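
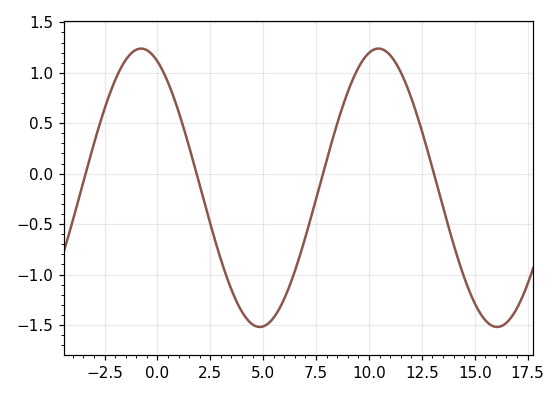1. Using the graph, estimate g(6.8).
-0.75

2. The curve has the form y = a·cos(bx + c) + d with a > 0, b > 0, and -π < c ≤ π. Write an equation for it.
y = 1.38cos(0.56x + 0.43) - 0.14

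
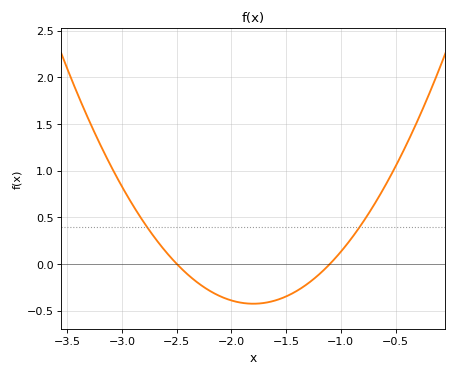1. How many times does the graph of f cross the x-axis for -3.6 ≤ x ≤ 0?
2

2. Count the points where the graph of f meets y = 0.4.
2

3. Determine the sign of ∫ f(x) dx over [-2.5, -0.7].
negative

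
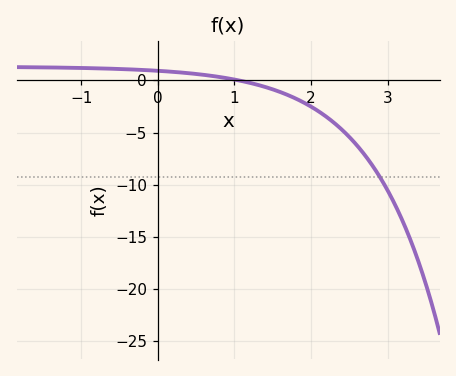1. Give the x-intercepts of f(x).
1.05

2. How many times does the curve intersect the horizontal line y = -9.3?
1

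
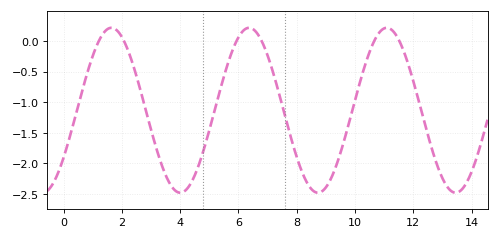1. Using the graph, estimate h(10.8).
0.1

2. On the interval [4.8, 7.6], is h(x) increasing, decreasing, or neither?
neither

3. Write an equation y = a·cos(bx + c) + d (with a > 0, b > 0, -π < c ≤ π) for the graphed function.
y = 1.35cos(1.3x - 2.2) - 1.13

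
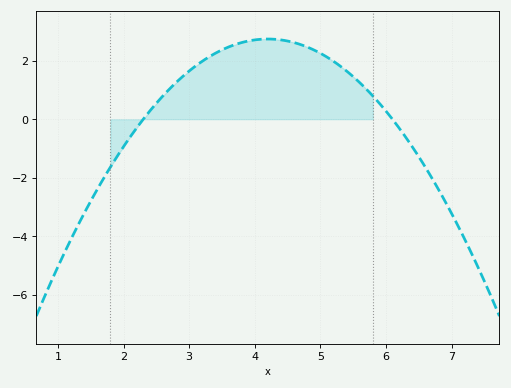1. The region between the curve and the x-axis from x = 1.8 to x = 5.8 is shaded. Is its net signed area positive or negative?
positive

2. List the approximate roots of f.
2.3, 6.1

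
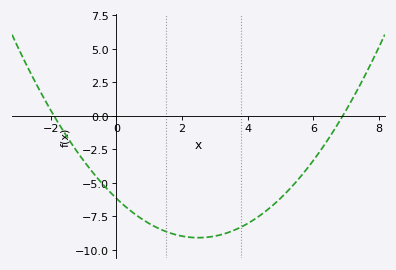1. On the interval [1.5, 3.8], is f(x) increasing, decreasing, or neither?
neither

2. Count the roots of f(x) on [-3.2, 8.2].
2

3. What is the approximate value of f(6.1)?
-3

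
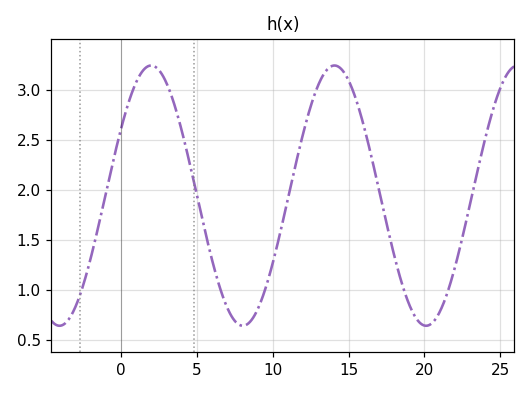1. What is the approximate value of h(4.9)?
2.01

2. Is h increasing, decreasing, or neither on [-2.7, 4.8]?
neither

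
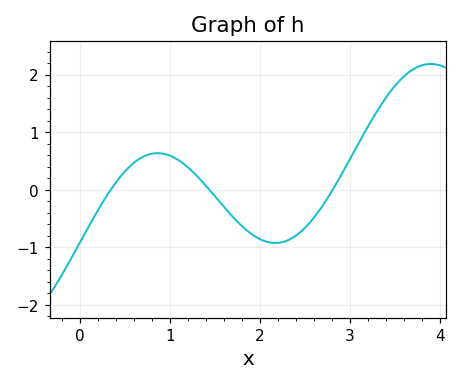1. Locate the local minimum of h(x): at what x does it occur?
2.17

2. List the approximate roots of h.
0.343, 1.44, 2.81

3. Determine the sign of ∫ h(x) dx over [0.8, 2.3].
negative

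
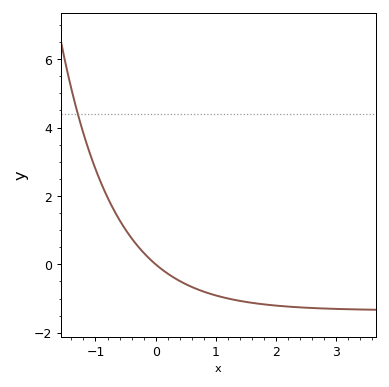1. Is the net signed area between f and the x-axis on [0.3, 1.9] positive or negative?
negative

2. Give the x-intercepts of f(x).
0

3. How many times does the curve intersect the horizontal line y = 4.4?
1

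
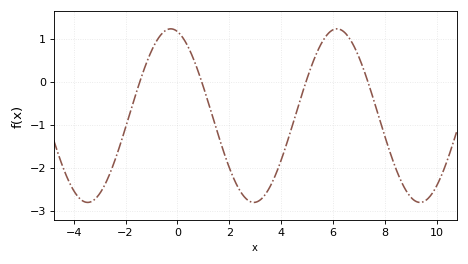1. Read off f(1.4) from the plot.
-0.895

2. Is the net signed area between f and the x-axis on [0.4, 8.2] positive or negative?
negative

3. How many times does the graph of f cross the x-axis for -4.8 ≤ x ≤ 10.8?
4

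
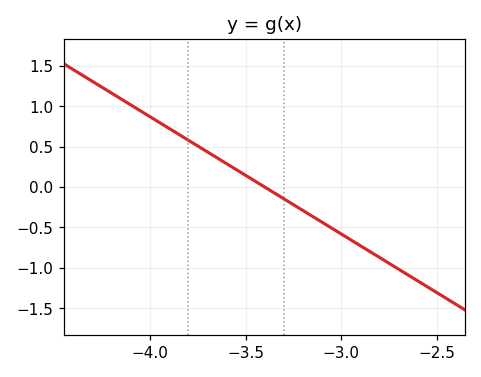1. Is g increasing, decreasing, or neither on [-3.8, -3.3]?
decreasing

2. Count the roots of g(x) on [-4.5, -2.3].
1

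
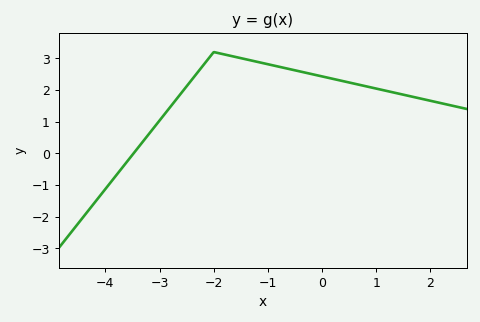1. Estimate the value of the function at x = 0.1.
2.4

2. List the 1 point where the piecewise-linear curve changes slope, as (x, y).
(-2, 3.2)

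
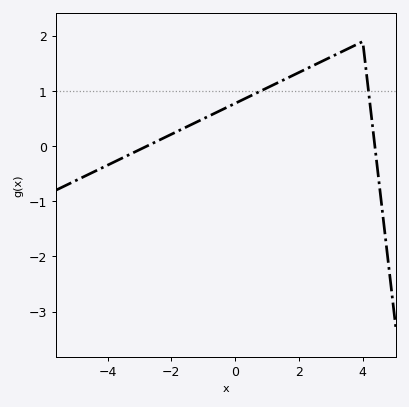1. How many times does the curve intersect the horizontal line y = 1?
2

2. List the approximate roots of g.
-2.8, 4.4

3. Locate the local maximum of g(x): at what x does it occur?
4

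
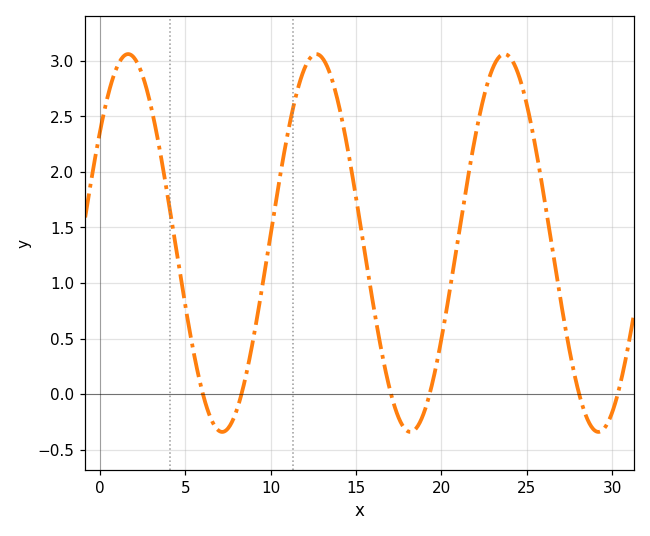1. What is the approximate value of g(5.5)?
0.365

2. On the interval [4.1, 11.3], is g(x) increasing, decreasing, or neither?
neither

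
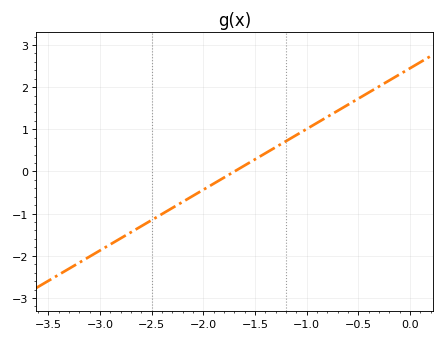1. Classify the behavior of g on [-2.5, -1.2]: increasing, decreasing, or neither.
increasing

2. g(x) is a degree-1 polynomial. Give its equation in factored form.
y = 1.44(x + 1.7)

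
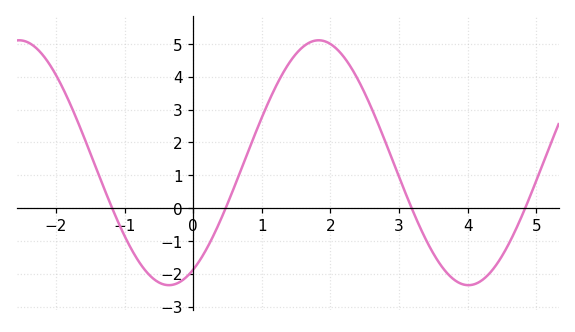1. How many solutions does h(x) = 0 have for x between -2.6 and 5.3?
4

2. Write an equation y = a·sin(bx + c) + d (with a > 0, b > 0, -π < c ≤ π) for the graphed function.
y = 3.73sin(1.4x - 1.1) + 1.38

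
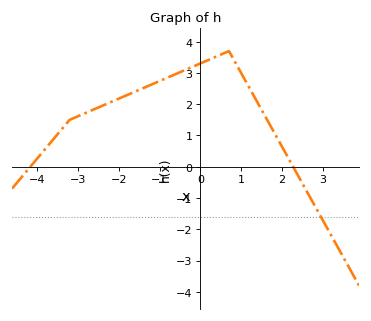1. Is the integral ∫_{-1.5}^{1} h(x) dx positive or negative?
positive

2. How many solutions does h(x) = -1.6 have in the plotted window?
1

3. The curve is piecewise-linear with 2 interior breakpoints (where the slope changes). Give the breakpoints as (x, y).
(-3.2, 1.5); (0.7, 3.7)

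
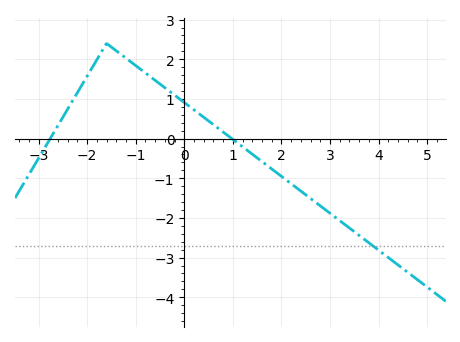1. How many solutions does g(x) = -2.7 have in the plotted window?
1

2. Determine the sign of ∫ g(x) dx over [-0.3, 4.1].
negative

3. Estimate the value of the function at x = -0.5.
1.38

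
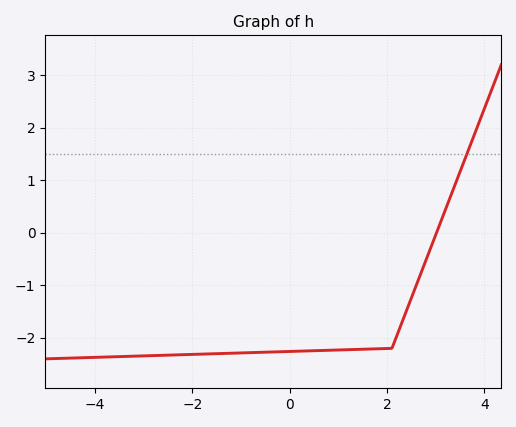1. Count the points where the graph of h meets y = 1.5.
1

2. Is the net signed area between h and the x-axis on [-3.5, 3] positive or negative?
negative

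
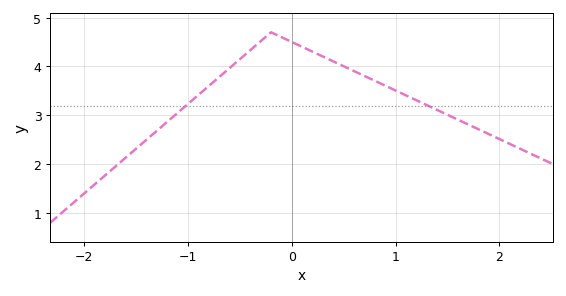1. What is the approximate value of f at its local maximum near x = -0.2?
4.7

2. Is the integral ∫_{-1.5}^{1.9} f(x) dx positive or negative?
positive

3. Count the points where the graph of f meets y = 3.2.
2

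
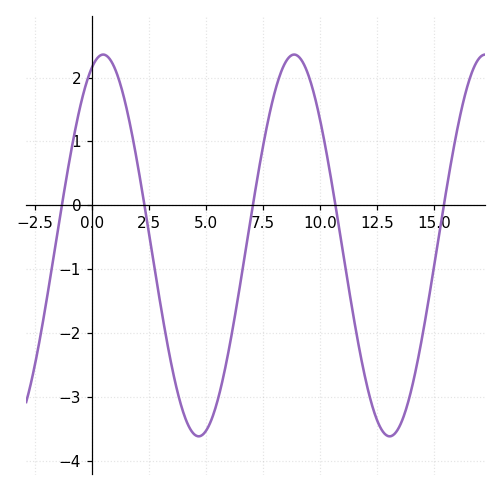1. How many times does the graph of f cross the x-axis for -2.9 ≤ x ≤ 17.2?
5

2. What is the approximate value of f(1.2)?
1.9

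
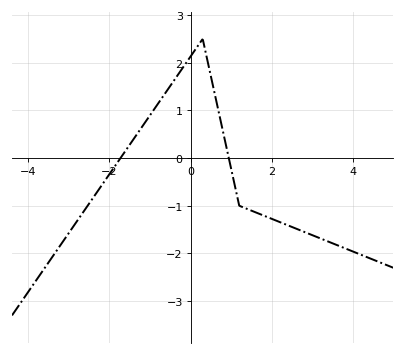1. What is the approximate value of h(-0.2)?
1.9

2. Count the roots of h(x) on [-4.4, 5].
2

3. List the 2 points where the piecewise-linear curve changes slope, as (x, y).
(0.3, 2.5); (1.2, -1)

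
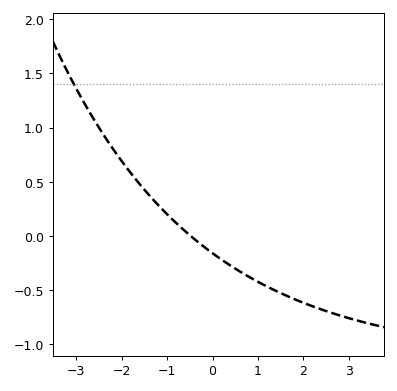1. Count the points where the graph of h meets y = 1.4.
1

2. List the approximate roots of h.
-0.5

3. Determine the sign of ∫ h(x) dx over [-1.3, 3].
negative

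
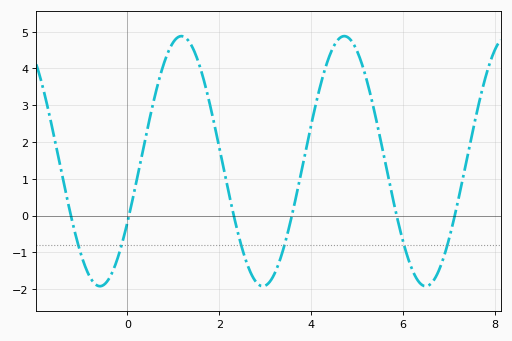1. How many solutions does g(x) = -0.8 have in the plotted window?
6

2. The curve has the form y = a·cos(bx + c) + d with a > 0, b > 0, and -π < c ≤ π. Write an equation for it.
y = 3.4cos(1.77x - 2.08) + 1.48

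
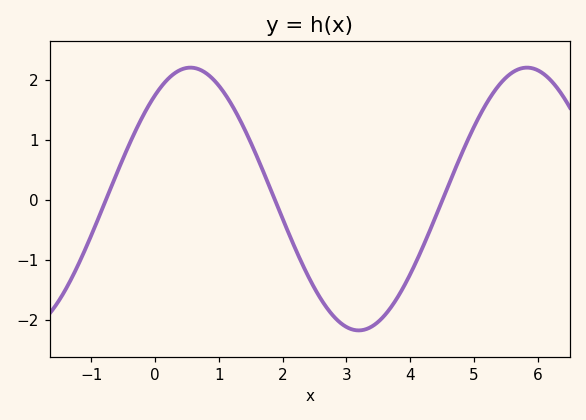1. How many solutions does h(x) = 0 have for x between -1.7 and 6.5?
3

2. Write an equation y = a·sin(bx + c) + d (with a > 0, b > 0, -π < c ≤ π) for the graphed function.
y = 2.19sin(1.2x + 0.91) + 0.01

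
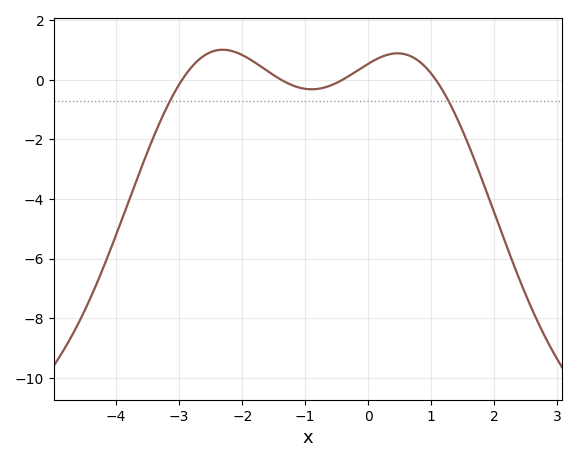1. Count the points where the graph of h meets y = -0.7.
2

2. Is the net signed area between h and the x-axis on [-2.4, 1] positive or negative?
positive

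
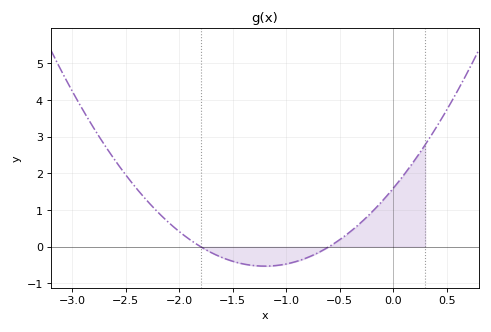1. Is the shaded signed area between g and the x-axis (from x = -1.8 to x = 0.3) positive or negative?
positive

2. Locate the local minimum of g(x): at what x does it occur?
-1.2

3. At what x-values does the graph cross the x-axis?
-1.8, -0.6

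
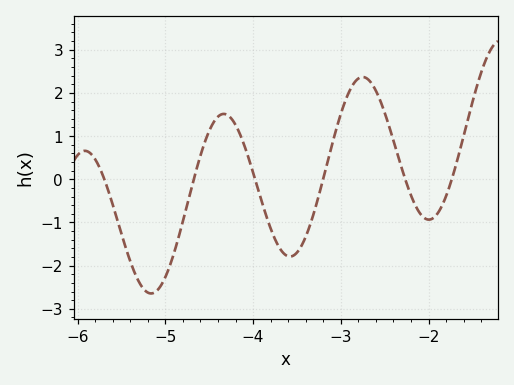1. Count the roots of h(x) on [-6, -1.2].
6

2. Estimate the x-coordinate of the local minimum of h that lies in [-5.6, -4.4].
-5.16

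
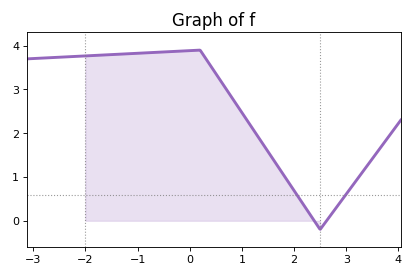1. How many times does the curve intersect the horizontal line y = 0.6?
2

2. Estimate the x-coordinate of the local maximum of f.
0.2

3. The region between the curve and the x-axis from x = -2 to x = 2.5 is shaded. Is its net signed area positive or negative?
positive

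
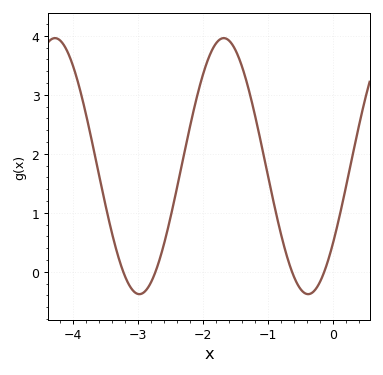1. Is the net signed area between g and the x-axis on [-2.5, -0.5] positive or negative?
positive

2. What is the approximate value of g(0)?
0.493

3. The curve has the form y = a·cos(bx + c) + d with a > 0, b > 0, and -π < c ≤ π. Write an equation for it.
y = 2.17cos(2.42x - 2.21) + 1.79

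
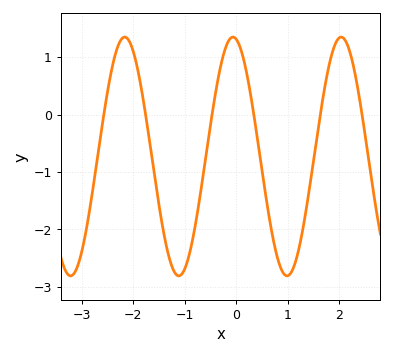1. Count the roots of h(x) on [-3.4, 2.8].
6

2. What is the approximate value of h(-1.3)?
-2.5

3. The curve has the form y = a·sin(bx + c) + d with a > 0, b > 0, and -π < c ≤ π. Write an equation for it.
y = 2.08sin(3x + 1.8) - 0.73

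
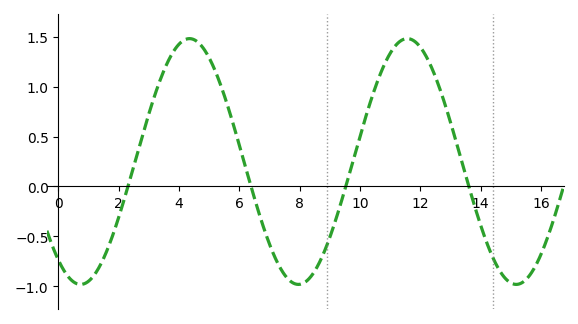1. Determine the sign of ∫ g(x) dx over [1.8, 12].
positive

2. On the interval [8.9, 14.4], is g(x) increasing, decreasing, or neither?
neither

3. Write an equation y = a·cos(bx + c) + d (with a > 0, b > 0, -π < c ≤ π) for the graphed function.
y = 1.23cos(0.87x + 2.5) + 0.25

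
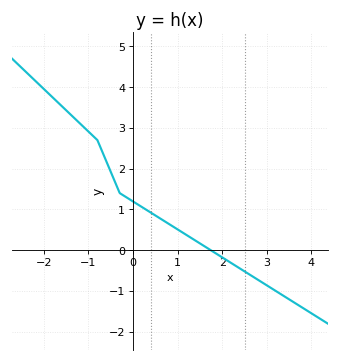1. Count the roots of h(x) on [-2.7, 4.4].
1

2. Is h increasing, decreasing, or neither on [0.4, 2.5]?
decreasing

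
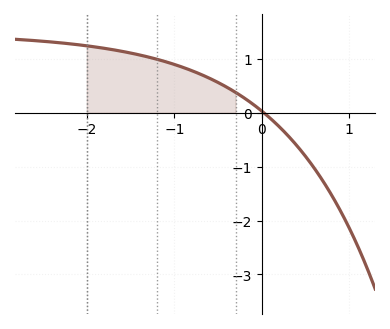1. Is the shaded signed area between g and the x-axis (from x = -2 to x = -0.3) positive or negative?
positive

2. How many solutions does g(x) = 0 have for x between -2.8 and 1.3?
1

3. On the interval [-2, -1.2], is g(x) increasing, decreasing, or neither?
decreasing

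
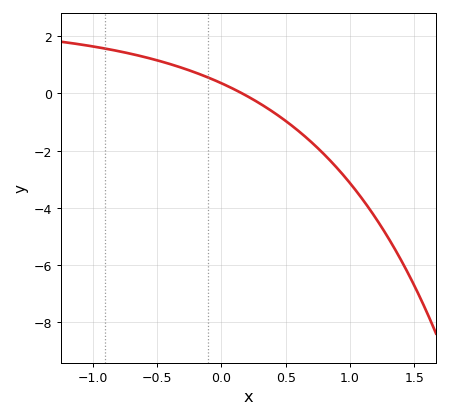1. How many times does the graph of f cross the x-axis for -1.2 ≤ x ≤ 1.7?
1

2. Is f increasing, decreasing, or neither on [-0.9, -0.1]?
decreasing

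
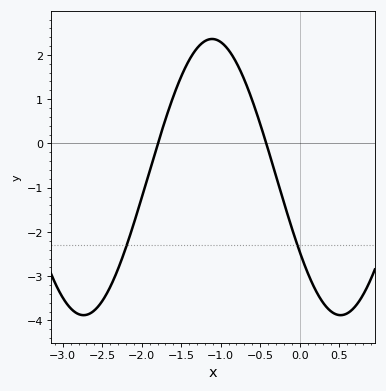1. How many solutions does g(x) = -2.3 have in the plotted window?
2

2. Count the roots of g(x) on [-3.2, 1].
2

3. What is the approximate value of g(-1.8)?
0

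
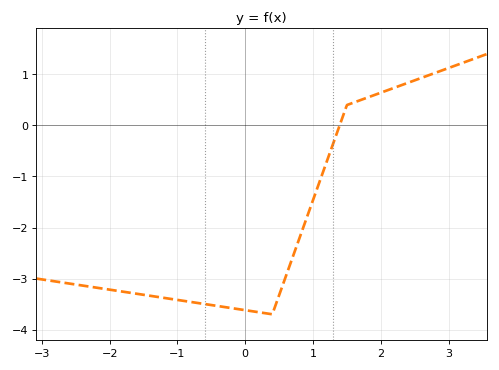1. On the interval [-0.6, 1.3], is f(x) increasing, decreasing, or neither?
neither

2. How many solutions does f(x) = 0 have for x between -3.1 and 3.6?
1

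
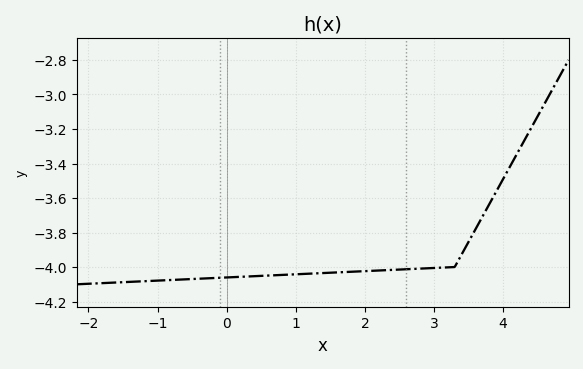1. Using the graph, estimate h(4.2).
-3.34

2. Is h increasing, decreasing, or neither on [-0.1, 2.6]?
increasing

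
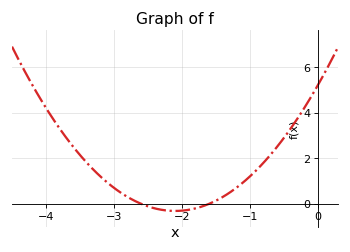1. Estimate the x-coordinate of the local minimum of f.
-2.1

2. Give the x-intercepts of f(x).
-2.6, -1.6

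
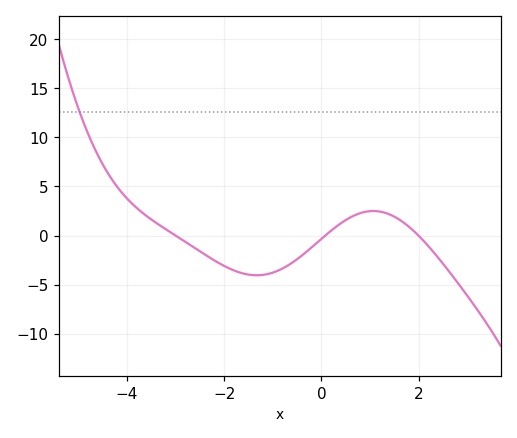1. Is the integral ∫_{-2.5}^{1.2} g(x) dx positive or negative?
negative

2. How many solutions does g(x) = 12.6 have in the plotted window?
1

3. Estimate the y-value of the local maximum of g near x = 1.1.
2.5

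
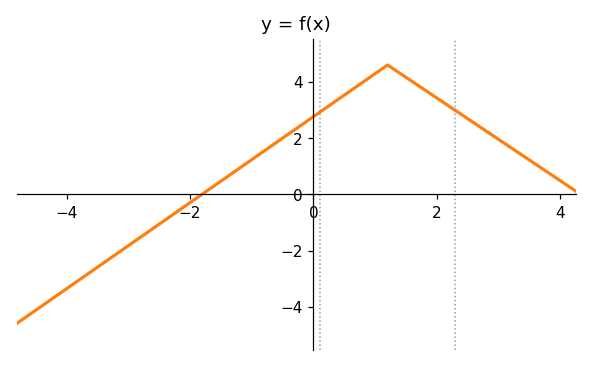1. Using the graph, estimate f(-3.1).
-1.98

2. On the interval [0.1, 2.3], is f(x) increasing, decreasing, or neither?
neither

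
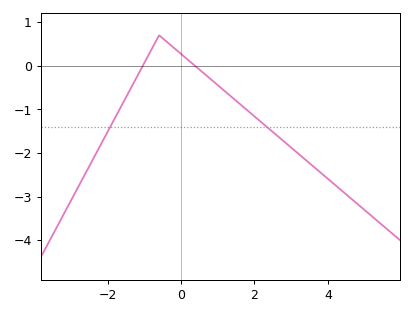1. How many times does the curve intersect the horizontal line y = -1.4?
2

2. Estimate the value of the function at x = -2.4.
-2.1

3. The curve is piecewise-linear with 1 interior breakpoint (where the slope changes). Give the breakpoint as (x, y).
(-0.6, 0.7)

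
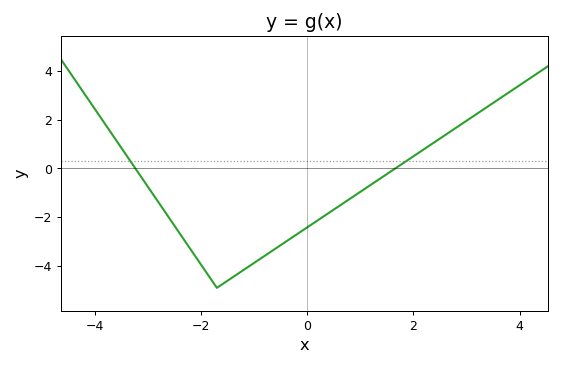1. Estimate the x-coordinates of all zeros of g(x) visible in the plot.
-3.2, 1.6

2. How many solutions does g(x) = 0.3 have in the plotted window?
2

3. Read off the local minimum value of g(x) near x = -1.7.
-4.8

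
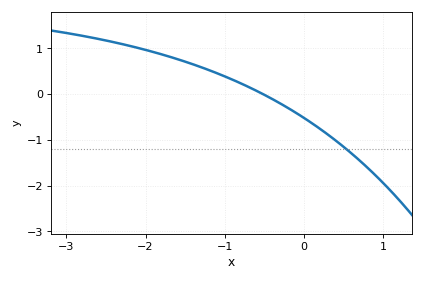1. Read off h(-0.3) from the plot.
-0.203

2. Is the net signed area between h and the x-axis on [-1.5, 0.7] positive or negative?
negative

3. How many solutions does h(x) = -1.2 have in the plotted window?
1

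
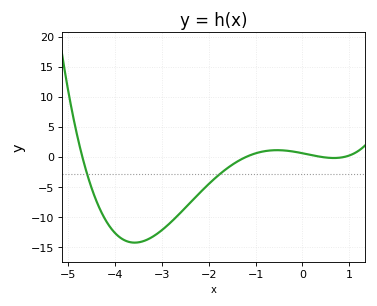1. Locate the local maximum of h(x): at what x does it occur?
-0.541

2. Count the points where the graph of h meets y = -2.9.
2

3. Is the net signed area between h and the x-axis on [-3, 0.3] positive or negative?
negative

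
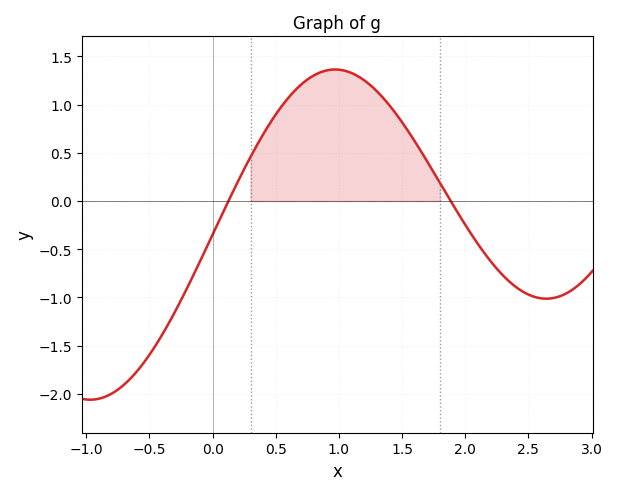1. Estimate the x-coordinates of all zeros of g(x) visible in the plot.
0.1, 1.9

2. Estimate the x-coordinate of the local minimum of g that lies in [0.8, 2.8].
2.6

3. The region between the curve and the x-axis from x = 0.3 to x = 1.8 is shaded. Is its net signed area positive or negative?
positive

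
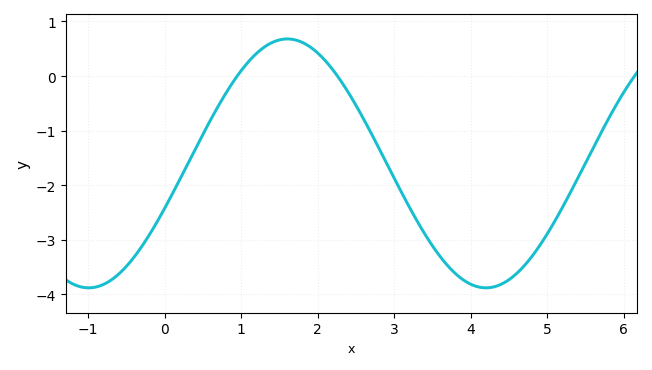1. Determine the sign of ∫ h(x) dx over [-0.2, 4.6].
negative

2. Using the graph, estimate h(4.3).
-3.9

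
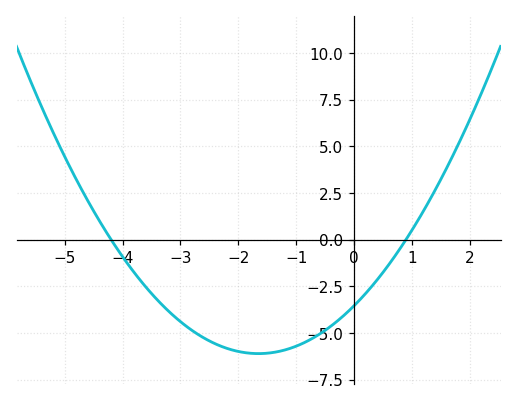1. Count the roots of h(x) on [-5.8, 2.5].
2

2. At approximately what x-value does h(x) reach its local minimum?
-1.65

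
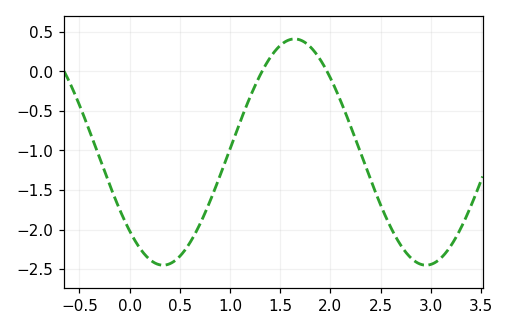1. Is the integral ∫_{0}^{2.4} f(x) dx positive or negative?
negative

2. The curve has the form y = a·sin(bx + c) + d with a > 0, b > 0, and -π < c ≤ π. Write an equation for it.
y = 1.43sin(2.4x - 2.37) - 1.02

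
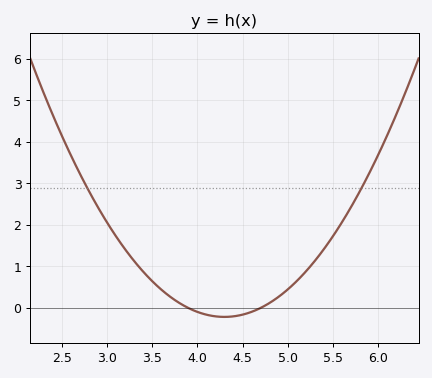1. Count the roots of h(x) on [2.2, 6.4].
2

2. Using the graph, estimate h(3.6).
0.446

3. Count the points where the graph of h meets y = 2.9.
2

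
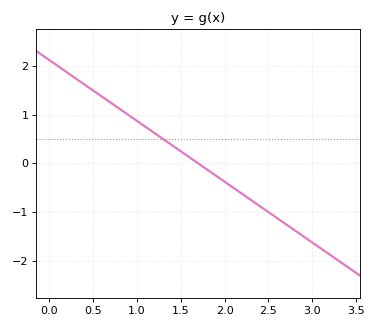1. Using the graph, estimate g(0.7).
1.25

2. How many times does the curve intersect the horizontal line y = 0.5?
1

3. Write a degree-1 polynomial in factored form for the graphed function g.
y = -1.25(x - 1.7)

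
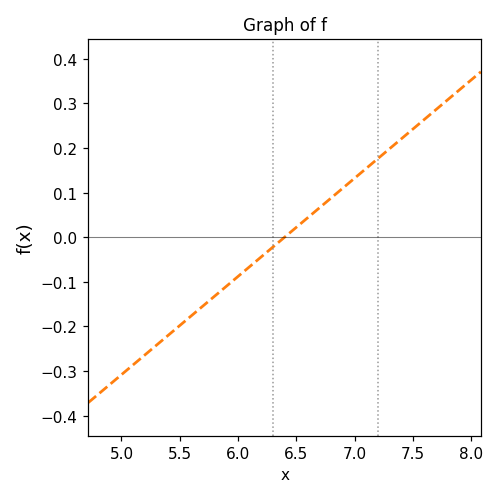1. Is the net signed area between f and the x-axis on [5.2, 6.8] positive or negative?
negative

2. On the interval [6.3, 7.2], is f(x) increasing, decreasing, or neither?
increasing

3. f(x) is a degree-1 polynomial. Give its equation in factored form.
y = 0.22(x - 6.4)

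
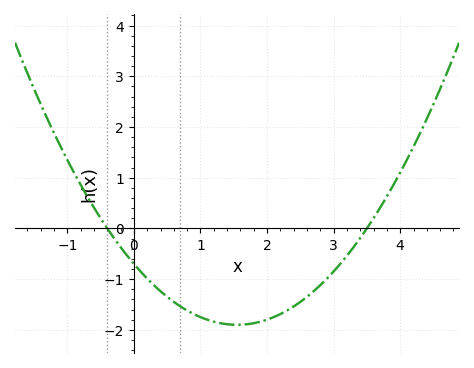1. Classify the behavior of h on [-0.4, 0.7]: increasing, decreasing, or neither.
decreasing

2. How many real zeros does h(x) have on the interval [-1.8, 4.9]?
2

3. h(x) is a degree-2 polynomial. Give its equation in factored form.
y = 0.5(x + 0.4)(x - 3.5)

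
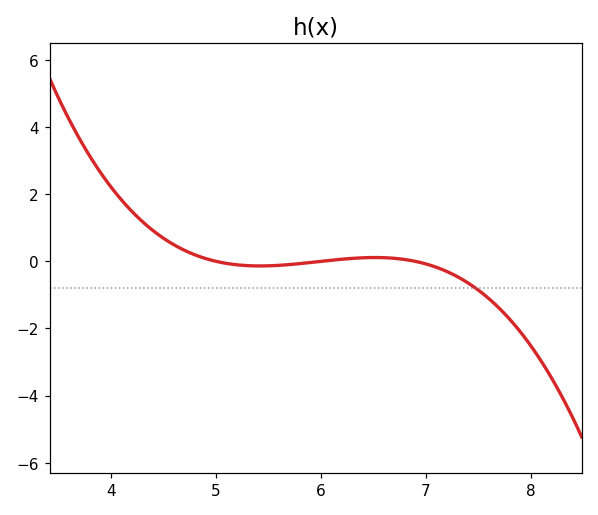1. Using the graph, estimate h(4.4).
0.912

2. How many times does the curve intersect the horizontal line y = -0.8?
1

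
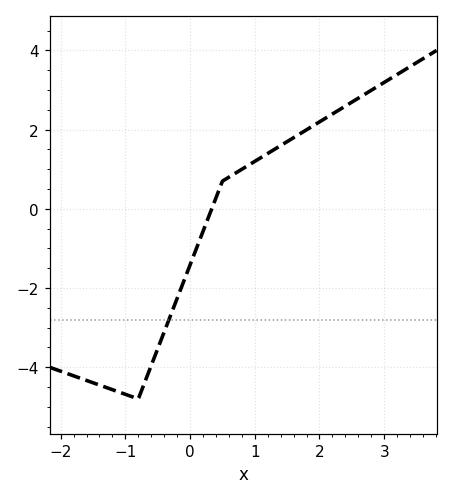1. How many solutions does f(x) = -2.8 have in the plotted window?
1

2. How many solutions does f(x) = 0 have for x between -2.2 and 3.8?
1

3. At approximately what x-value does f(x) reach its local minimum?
-0.8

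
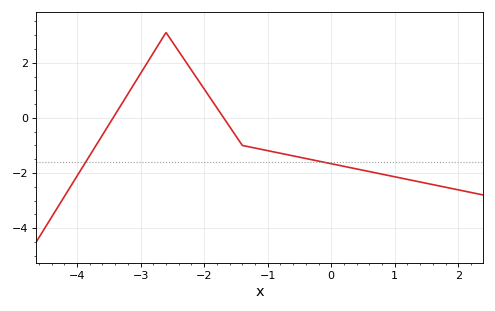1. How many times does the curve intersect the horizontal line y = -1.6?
2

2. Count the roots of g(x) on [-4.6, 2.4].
2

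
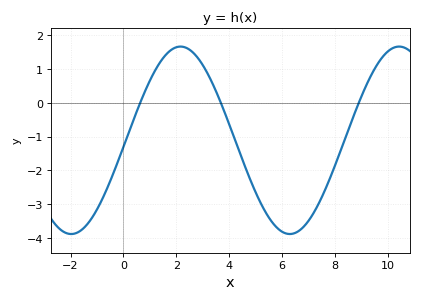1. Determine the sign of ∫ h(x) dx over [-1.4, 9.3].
negative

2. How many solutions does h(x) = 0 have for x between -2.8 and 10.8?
3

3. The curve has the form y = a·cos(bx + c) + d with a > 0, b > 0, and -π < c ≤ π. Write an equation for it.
y = 2.78cos(0.76x - 1.6) - 1.11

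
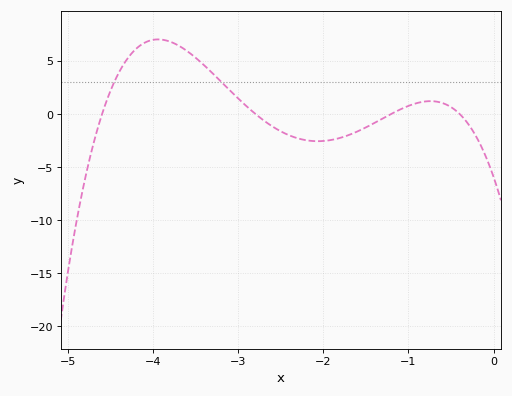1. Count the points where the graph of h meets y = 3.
2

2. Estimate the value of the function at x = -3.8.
6.79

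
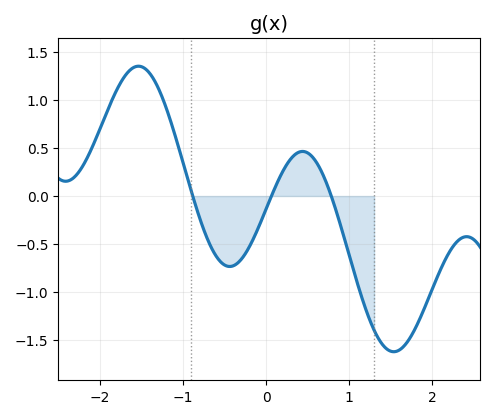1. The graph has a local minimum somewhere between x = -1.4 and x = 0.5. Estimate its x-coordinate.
-0.438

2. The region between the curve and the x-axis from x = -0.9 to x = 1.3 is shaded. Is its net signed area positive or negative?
negative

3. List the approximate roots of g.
-0.884, 0.064, 0.785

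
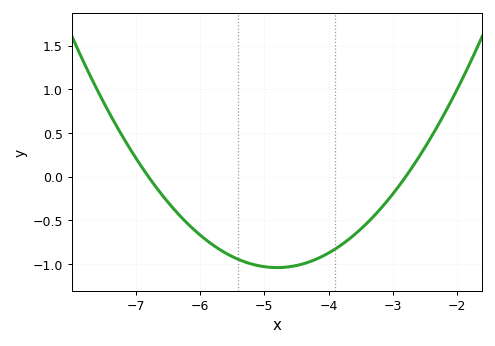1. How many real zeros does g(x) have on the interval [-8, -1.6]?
2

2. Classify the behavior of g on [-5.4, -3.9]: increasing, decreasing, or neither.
neither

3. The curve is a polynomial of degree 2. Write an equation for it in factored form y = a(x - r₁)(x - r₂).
y = 0.26(x + 6.8)(x + 2.8)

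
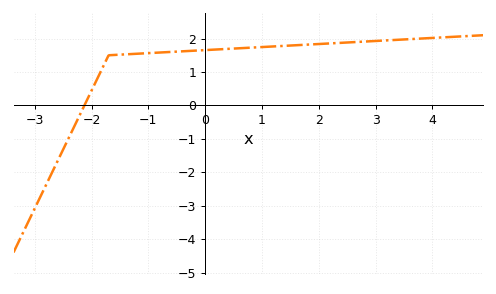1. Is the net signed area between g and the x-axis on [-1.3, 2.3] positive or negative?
positive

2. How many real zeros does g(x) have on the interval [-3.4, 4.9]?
1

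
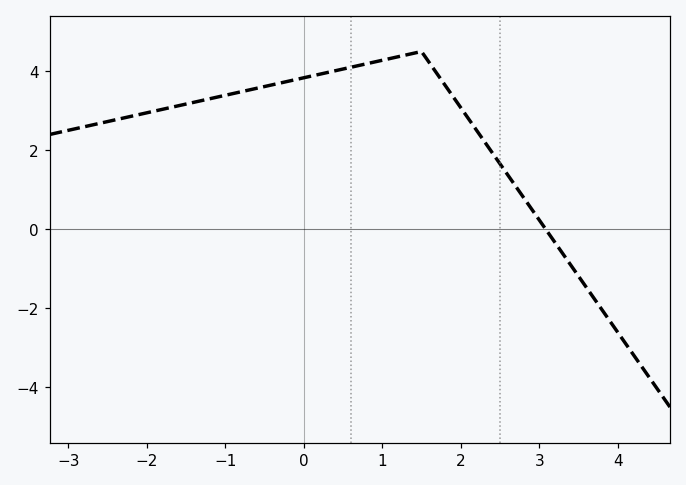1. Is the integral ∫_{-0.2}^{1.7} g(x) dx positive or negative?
positive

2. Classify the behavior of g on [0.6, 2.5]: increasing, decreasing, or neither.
neither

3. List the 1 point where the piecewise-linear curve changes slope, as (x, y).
(1.5, 4.5)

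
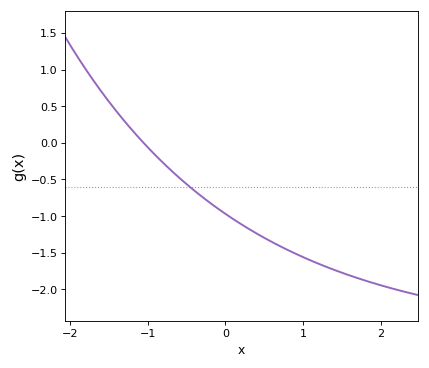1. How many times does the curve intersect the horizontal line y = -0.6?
1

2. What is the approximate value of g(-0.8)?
-0.276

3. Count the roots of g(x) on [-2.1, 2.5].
1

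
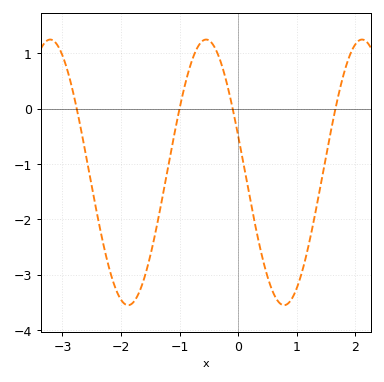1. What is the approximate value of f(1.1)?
-2.91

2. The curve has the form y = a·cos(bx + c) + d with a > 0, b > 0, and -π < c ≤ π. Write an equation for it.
y = 2.4cos(2.36x + 1.29) - 1.15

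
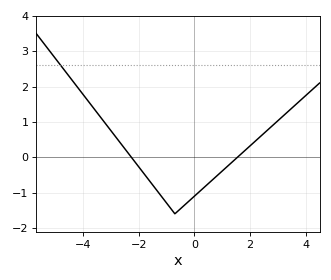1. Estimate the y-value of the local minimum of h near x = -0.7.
-1.6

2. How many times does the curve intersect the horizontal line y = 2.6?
1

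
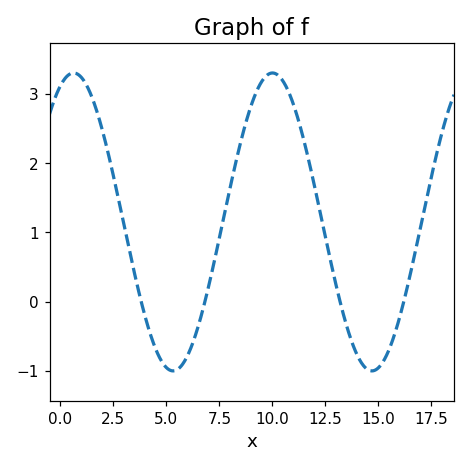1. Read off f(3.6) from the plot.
0.273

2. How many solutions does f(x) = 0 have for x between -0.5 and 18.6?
4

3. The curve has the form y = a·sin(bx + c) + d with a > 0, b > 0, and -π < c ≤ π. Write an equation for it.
y = 2.15sin(0.67x + 1.15) + 1.15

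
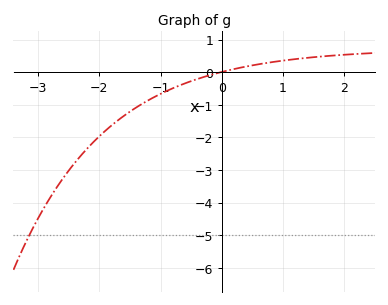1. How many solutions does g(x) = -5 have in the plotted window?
1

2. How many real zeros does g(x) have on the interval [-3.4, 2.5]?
1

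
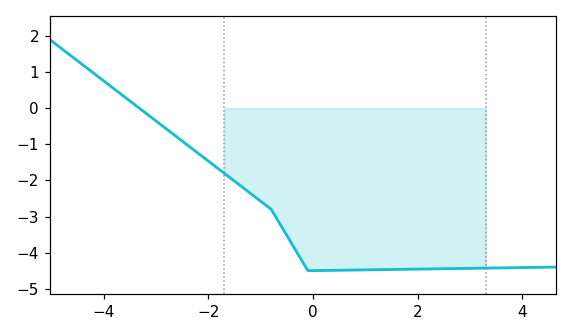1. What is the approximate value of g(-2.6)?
-0.8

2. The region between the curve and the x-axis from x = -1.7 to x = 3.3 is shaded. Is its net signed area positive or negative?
negative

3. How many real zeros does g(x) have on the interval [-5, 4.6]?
1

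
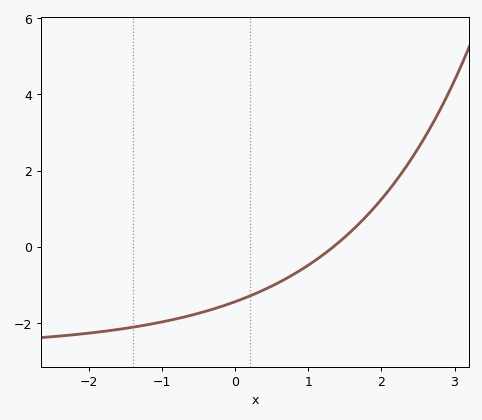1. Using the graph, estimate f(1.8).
0.8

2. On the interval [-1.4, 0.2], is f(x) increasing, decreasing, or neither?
increasing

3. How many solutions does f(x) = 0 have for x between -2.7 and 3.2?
1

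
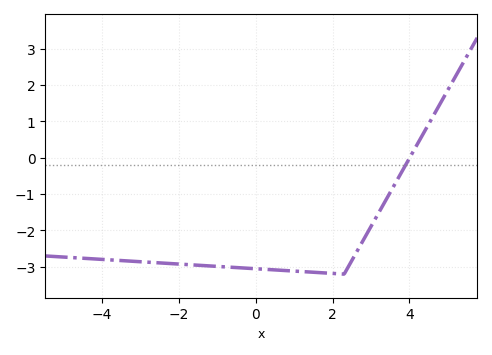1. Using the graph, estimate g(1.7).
-3.16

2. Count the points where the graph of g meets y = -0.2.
1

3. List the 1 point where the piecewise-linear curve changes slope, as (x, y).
(2.3, -3.2)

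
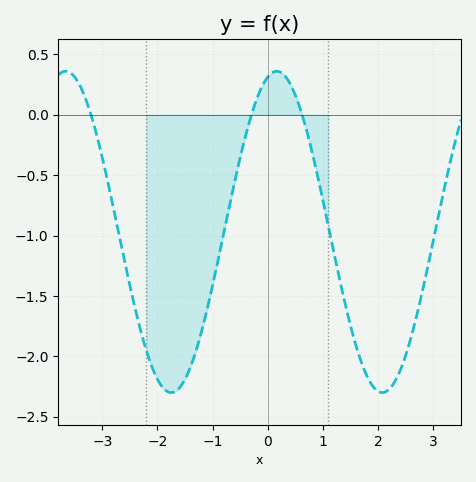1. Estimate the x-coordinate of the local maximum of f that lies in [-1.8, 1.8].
0.2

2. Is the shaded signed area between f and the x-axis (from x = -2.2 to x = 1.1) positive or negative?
negative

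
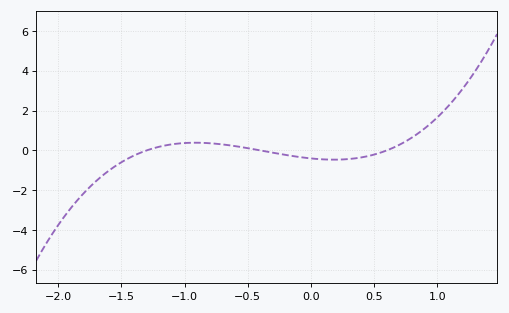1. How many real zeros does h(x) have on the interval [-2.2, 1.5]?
3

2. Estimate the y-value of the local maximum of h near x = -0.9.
0.387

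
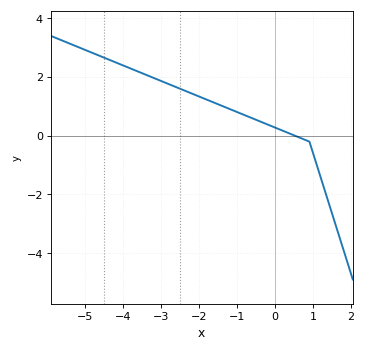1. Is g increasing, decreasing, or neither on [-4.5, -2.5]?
decreasing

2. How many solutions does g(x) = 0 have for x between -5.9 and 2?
1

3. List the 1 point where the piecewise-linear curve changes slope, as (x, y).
(0.9, -0.2)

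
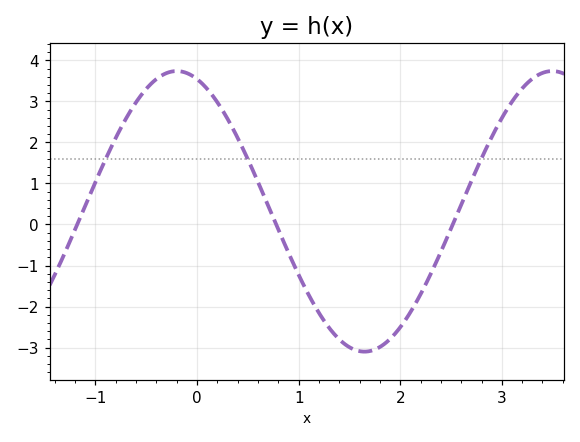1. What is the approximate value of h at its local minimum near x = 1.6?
-3.1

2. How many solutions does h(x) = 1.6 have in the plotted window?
3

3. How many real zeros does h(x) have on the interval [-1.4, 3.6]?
3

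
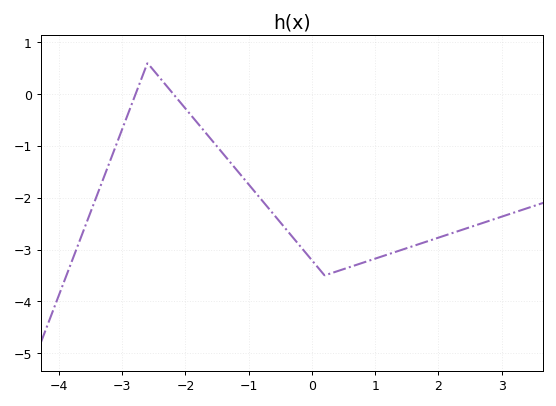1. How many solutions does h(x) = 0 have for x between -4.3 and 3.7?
2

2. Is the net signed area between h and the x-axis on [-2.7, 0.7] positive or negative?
negative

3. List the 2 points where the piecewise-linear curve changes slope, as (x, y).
(-2.6, 0.6); (0.2, -3.5)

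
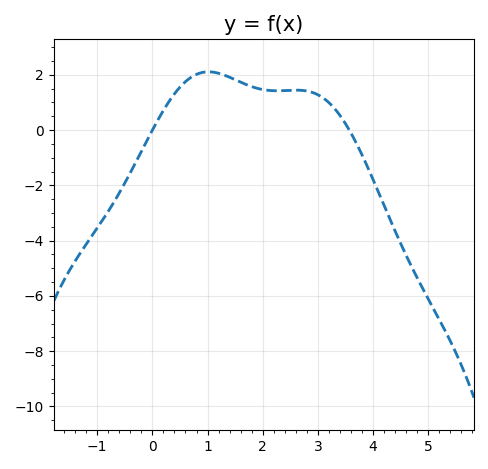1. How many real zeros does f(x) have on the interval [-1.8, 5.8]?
2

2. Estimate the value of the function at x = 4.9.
-5.8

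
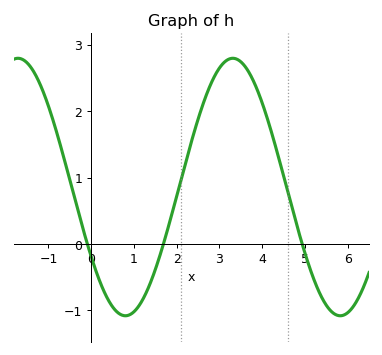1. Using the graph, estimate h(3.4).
2.79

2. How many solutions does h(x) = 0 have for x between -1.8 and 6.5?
3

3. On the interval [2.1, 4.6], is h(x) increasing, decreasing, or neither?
neither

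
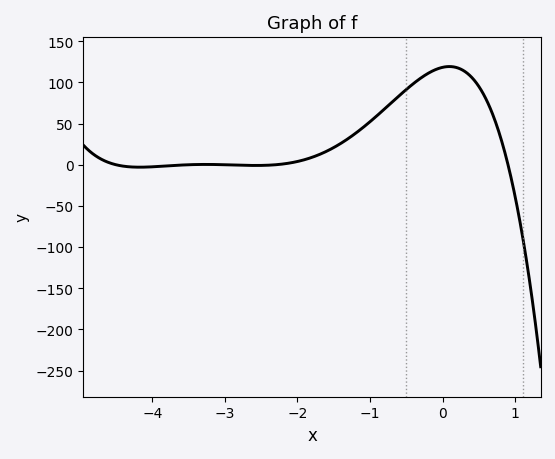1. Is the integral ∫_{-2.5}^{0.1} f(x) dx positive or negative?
positive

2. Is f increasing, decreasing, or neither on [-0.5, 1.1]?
neither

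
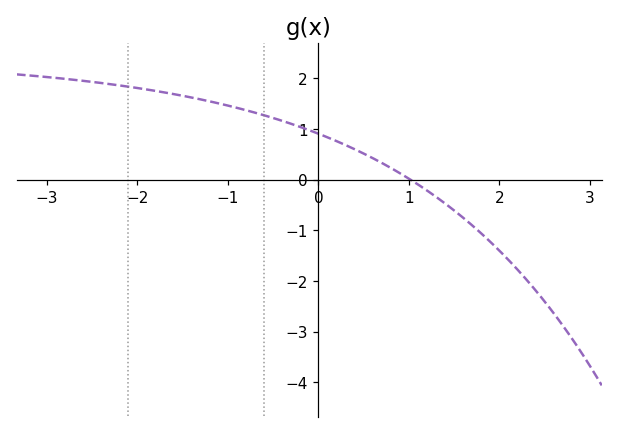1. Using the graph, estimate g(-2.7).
1.97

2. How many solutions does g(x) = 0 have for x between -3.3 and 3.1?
1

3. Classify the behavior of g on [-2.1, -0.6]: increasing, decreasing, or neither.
decreasing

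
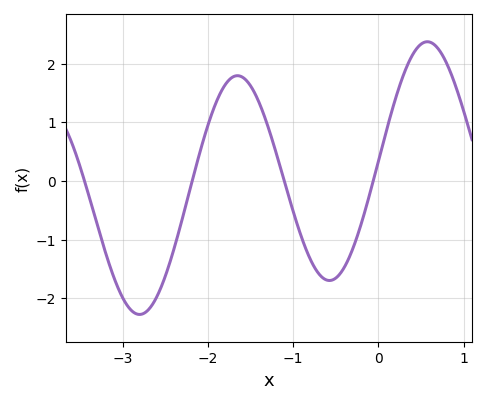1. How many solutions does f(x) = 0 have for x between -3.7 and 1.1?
4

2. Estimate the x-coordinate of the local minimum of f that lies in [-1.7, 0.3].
-0.574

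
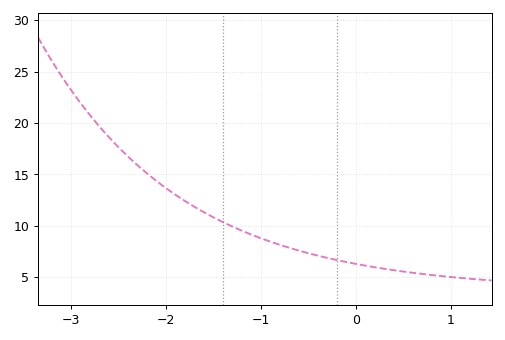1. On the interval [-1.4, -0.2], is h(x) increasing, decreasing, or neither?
decreasing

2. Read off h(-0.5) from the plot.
7.5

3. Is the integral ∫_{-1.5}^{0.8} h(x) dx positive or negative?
positive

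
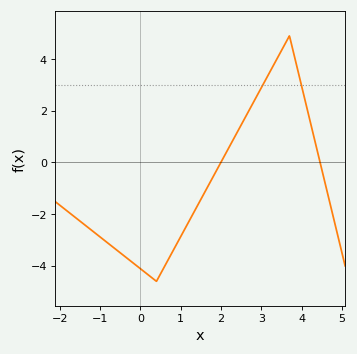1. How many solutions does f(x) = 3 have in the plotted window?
2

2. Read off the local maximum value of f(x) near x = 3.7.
4.89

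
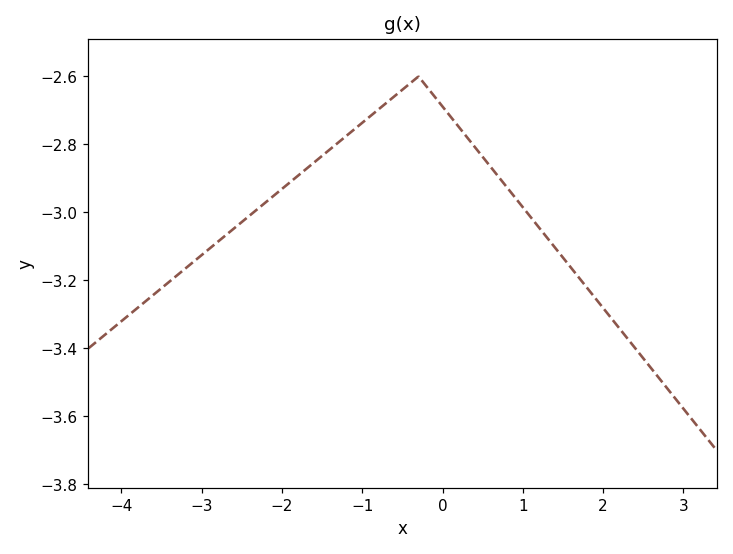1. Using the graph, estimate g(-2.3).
-2.99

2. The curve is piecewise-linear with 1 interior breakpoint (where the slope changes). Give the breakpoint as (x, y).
(-0.3, -2.6)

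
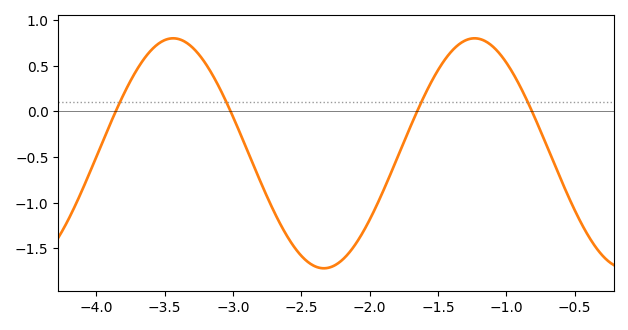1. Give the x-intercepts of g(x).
-3.9, -3, -1.7, -0.8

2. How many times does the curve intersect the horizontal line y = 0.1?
4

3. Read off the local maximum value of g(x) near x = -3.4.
0.8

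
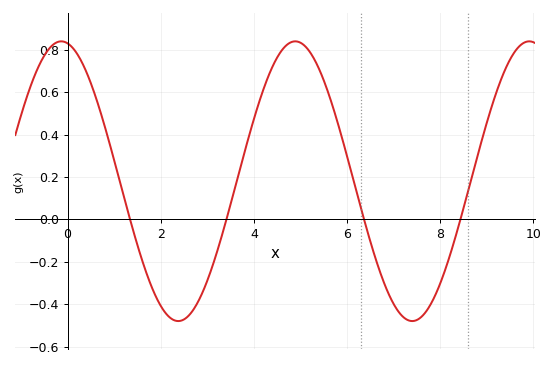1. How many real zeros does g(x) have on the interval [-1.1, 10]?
4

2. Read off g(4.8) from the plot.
0.84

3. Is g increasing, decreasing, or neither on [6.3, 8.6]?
neither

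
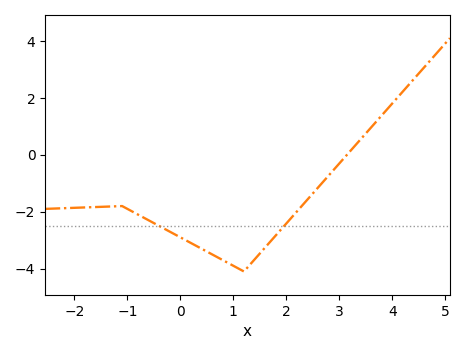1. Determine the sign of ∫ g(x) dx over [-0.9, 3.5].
negative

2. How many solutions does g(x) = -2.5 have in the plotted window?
2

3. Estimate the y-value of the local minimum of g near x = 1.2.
-4.1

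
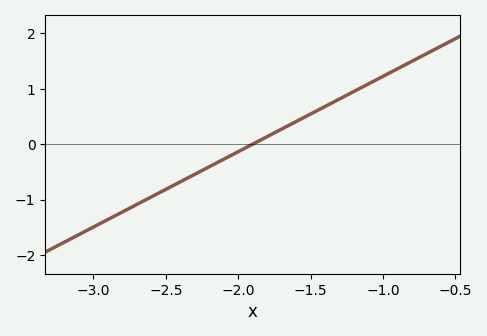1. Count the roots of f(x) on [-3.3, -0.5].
1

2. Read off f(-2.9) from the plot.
-1.4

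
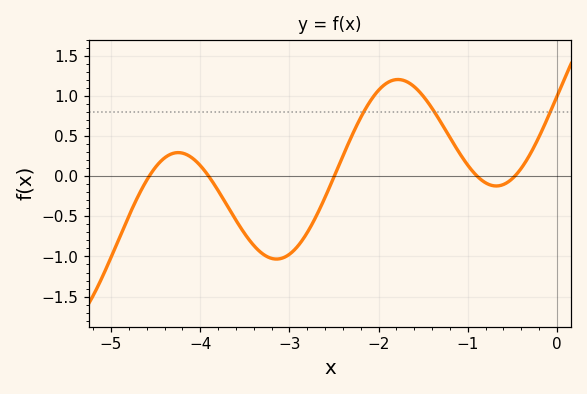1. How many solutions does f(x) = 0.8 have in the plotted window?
3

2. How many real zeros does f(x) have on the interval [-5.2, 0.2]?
5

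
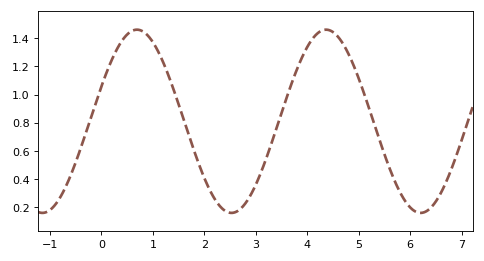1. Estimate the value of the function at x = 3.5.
0.86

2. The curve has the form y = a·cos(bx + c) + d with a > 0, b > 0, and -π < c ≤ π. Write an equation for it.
y = 0.65cos(1.7x - 1.2) + 0.81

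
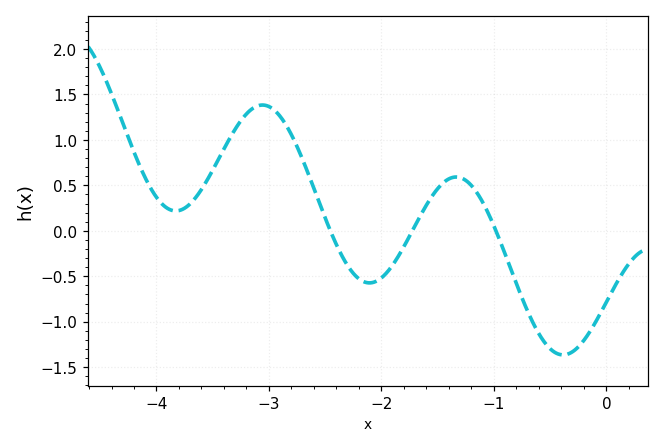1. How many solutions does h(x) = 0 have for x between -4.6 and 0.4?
3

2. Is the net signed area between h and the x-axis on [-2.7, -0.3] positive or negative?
negative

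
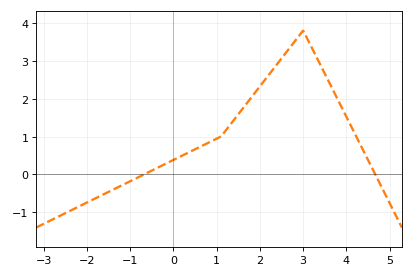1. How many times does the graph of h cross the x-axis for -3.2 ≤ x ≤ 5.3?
2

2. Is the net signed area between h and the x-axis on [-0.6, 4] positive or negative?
positive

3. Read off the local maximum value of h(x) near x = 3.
3.8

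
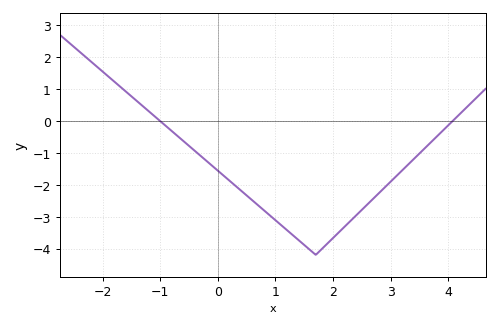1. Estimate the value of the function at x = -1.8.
1.2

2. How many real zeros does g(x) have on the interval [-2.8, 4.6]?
2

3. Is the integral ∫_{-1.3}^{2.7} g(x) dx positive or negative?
negative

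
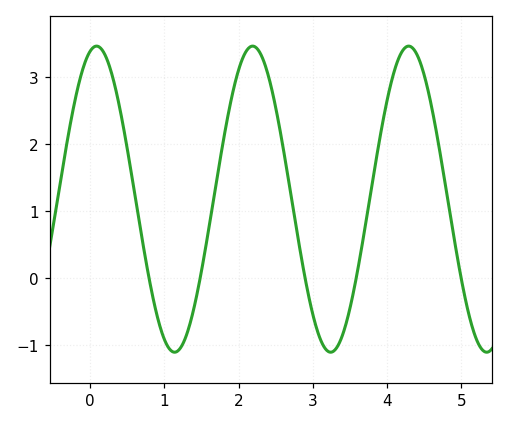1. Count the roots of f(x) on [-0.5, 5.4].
5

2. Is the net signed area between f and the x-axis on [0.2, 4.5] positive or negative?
positive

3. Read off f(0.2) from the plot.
3.3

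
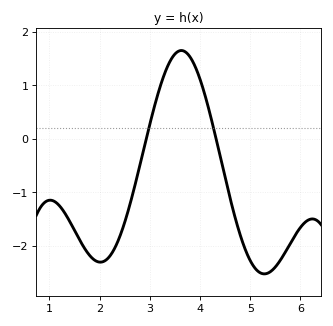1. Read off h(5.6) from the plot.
-2.3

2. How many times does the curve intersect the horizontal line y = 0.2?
2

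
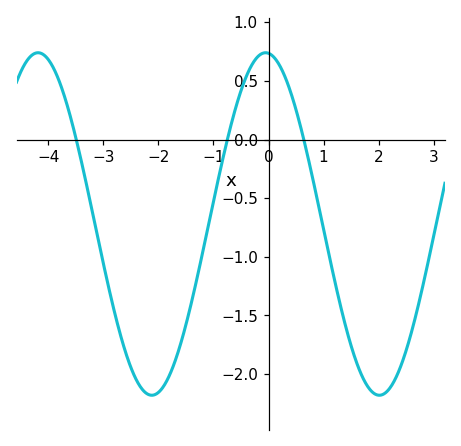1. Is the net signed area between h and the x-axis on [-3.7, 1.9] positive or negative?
negative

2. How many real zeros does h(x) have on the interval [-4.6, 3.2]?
3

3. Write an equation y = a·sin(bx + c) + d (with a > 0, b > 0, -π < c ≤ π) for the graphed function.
y = 1.46sin(1.52x + 1.65) - 0.72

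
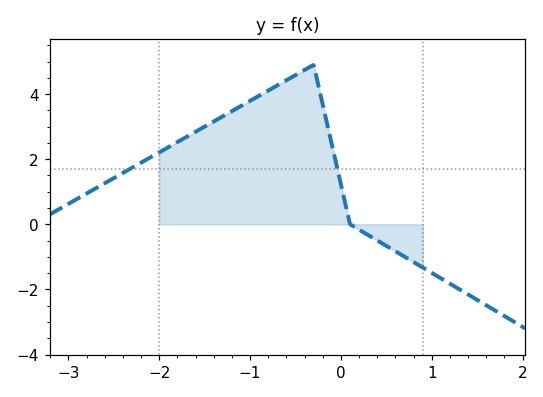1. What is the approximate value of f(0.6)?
-0.8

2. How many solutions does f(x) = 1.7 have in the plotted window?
2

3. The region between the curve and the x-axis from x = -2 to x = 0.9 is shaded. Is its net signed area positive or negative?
positive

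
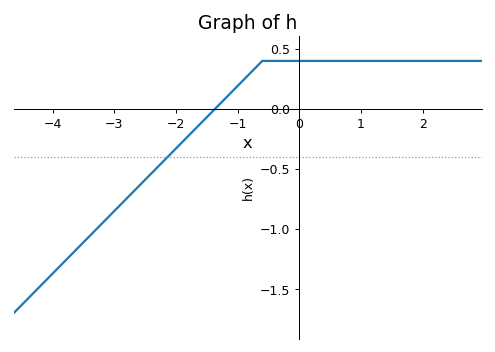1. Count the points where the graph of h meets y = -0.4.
1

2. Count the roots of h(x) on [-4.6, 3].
1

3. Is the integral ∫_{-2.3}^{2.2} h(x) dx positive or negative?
positive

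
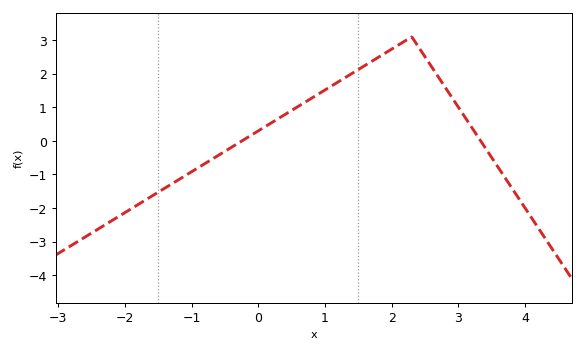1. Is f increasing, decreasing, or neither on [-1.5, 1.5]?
increasing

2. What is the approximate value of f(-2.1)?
-2.26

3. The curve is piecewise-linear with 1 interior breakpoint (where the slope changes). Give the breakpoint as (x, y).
(2.3, 3.1)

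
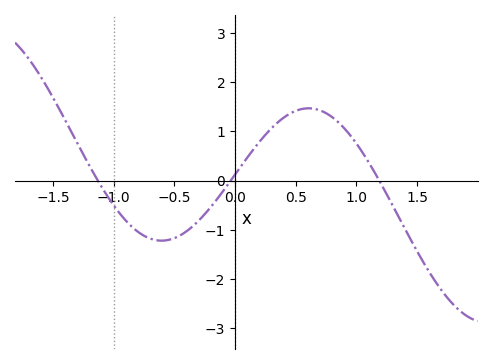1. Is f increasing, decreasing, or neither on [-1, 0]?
neither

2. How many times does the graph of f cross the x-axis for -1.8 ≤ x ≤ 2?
3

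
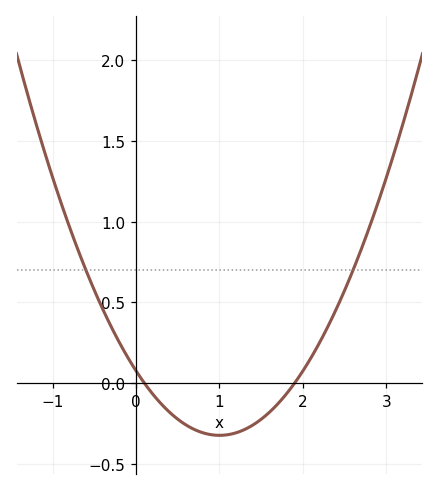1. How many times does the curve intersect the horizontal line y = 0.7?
2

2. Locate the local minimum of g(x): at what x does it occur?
1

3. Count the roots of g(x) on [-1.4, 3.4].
2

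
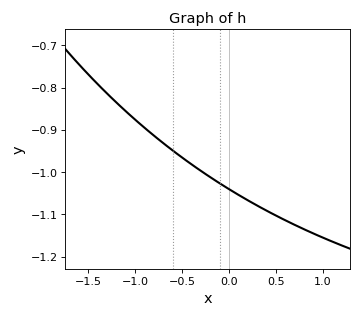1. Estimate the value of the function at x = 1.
-1.15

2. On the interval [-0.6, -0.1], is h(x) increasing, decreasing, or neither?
decreasing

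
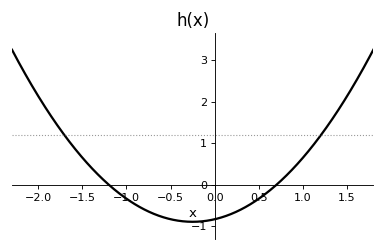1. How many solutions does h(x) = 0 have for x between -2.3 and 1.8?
2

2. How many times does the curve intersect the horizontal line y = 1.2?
2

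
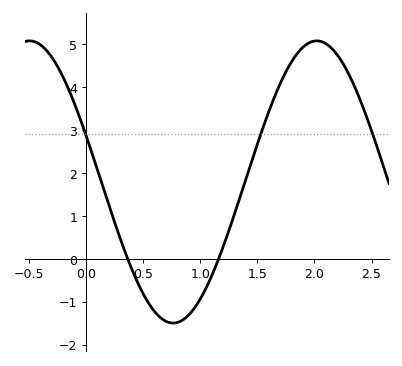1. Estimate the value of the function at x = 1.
-0.944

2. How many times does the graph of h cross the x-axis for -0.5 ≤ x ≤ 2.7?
2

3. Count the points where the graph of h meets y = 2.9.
3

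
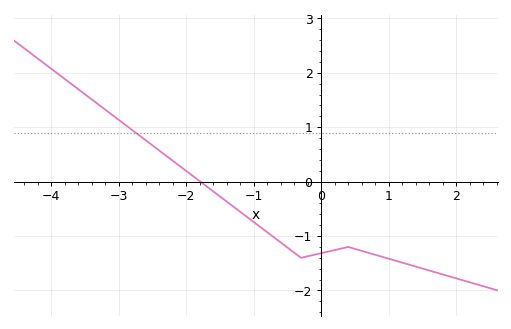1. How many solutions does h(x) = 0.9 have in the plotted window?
1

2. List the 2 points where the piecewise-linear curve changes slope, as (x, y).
(-0.3, -1.4); (0.4, -1.2)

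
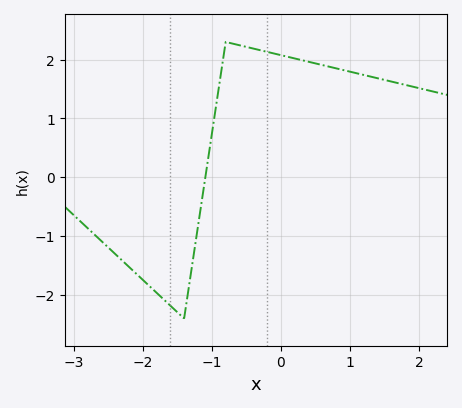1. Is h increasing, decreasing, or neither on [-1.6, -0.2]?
neither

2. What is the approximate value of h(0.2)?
2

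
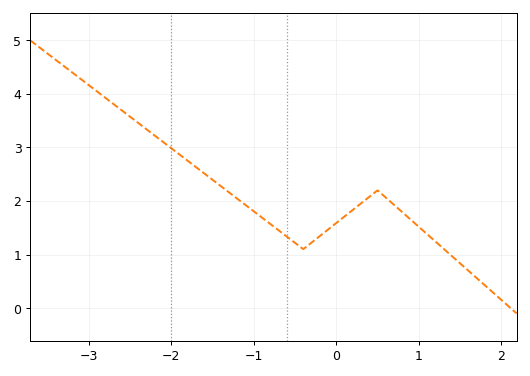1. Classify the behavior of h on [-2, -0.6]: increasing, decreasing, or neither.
decreasing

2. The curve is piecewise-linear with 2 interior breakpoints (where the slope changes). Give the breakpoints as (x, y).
(-0.4, 1.1); (0.5, 2.2)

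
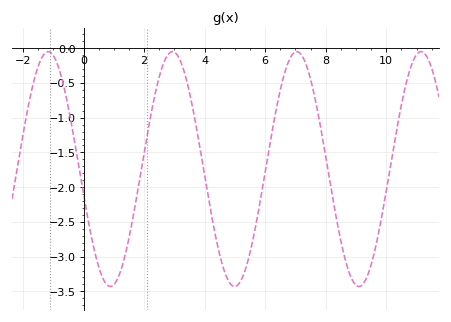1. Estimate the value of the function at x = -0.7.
-0.45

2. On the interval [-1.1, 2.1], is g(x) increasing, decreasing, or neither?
neither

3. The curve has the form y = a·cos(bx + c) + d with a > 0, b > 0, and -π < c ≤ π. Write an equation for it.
y = 1.69cos(1.5x + 1.8) - 1.74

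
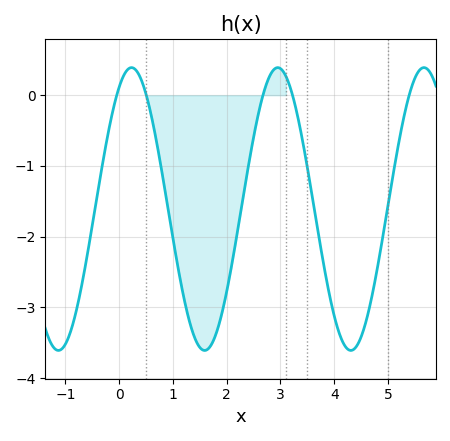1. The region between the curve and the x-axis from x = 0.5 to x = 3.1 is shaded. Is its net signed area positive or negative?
negative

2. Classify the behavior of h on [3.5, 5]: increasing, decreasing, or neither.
neither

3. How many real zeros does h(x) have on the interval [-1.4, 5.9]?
5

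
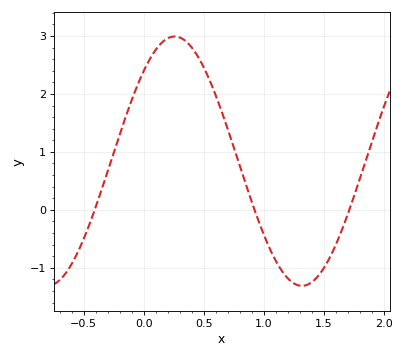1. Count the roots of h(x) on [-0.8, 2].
3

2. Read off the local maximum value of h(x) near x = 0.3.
3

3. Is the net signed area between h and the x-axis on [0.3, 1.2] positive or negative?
positive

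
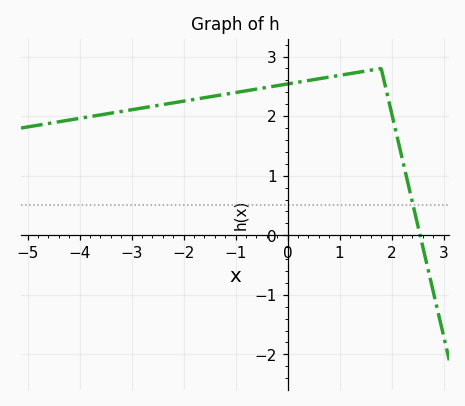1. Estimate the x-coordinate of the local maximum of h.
1.8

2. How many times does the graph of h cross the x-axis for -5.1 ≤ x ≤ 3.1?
1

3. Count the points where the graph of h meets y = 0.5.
1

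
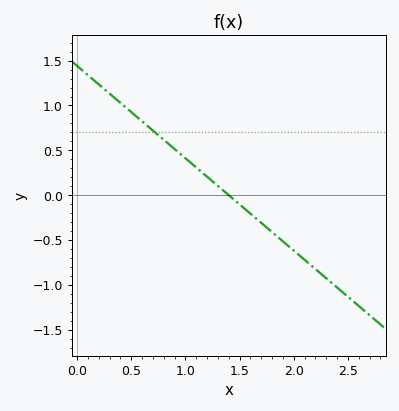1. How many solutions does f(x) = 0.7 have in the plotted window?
1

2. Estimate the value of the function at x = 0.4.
1.03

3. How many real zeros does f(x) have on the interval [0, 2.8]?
1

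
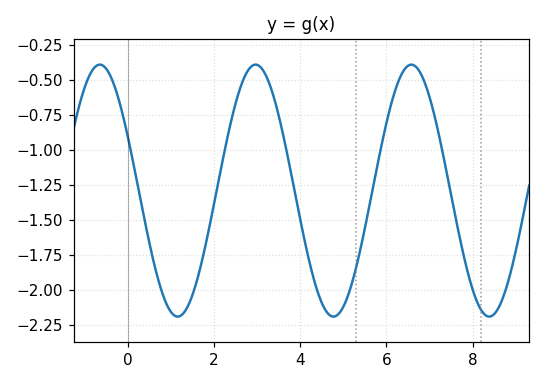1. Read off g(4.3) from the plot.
-1.9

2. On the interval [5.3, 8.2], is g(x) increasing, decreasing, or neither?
neither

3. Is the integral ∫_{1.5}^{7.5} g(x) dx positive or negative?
negative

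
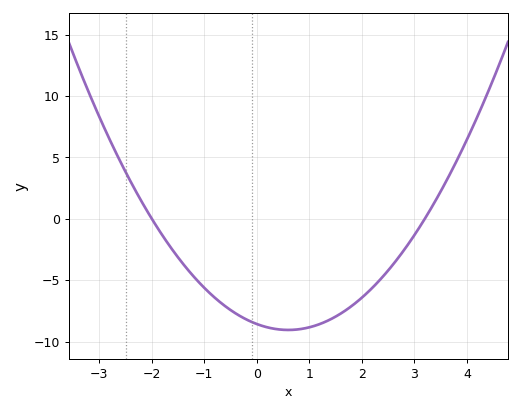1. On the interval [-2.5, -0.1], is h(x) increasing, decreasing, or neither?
decreasing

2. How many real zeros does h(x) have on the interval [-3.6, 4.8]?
2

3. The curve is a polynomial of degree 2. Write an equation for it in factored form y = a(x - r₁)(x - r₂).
y = 1.34(x + 2)(x - 3.2)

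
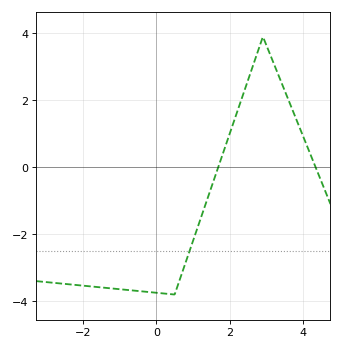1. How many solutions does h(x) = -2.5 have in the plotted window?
1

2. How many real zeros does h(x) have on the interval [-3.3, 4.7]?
2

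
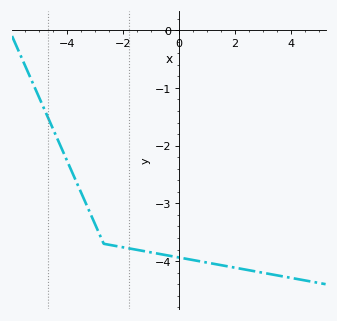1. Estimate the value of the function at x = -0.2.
-3.92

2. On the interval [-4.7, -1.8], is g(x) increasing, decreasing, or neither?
decreasing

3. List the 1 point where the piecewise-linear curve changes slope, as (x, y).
(-2.7, -3.7)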